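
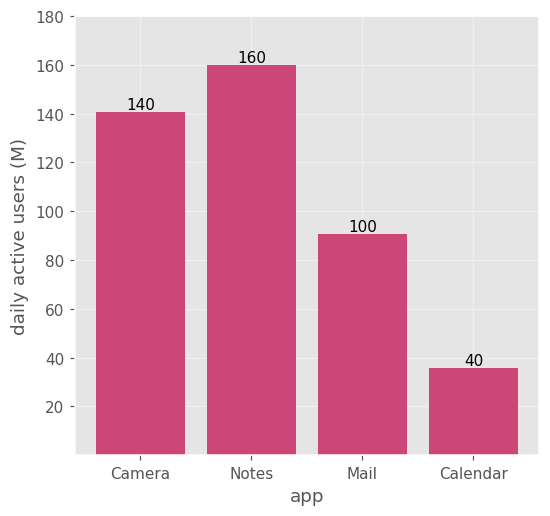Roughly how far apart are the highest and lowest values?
≈ 120

Max Notes ≈ 160, min Calendar ≈ 40; range ≈ 120.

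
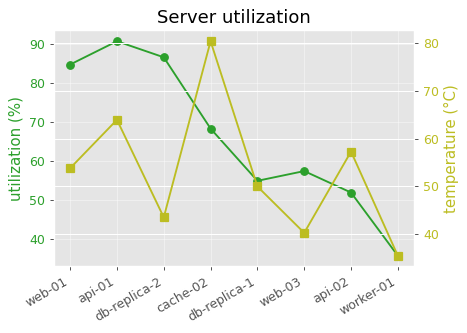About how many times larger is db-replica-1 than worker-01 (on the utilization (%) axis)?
db-replica-1 ≈ 55, worker-01 ≈ 35; 55/35 ≈ 1.57.

≈ 1.57×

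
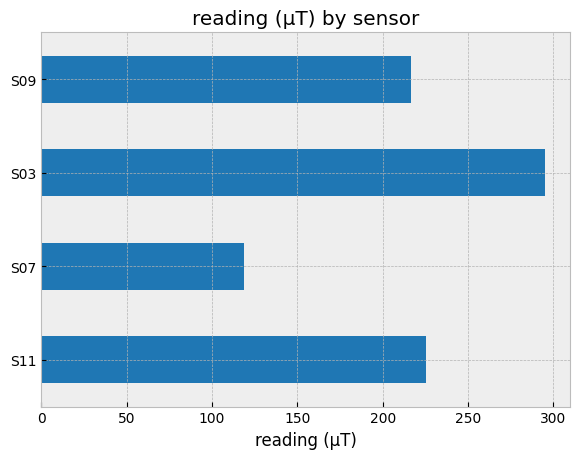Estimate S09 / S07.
S09 ≈ 225, S07 ≈ 125; 225/125 ≈ 1.8.

≈ 1.8×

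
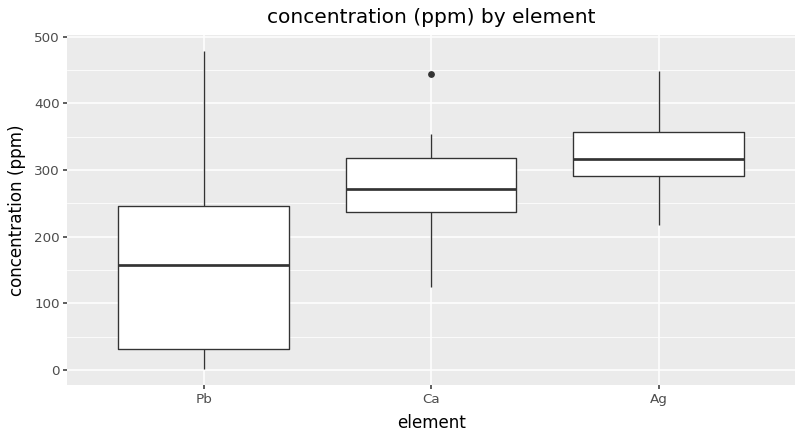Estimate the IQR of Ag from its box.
Q3 ≈ 360, Q1 ≈ 300; IQR ≈ 60.

≈ 60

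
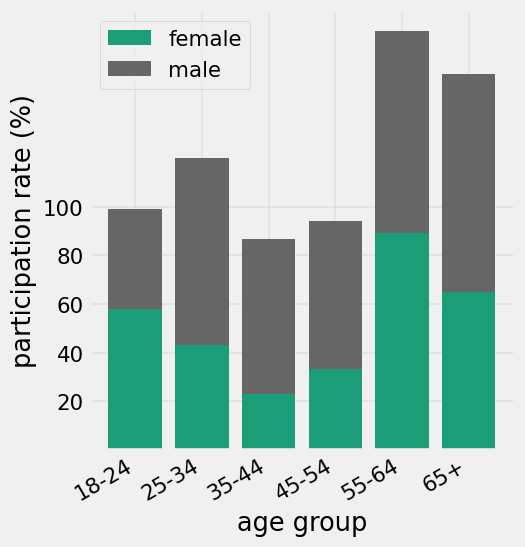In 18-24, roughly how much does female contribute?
≈ 60

female top ≈ 60, bottom ≈ 0; segment ≈ 60.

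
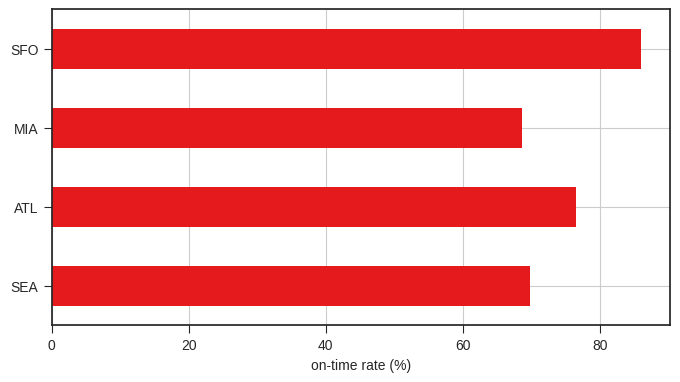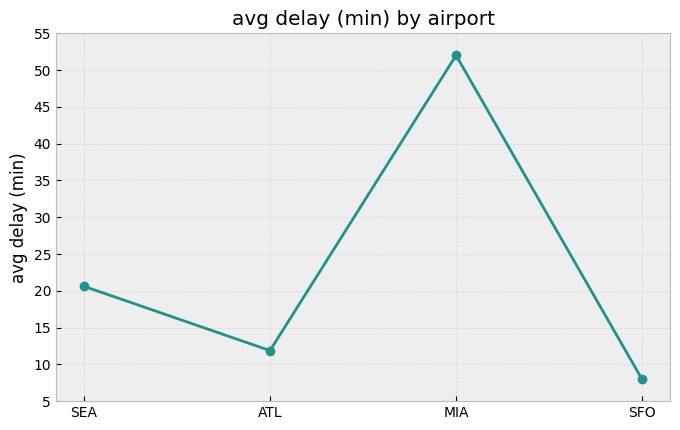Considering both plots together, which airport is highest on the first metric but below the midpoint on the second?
SFO

Chart 2 median avg delay (min) ≈ 15; below-median airports: ATL, SFO. Among those, SFO has the highest on-time rate (%) (≈ 90).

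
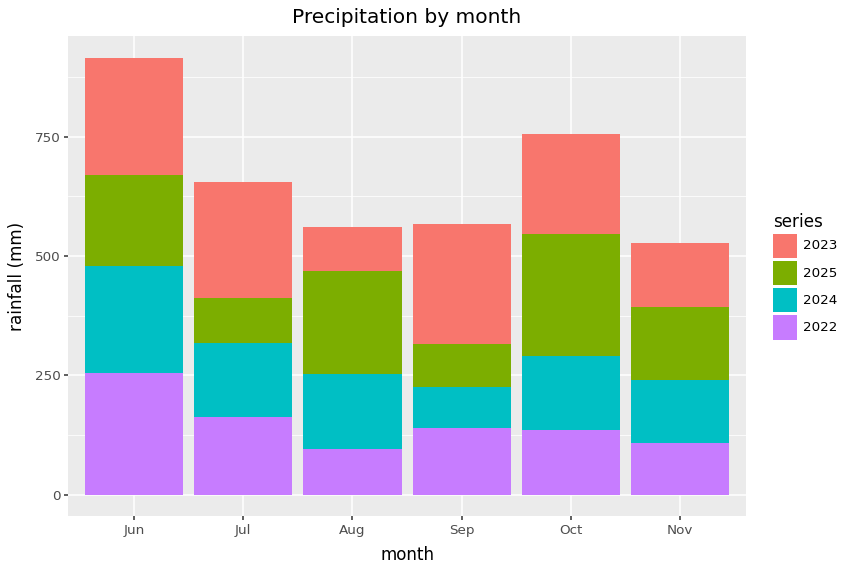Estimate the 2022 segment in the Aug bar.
≈ 100

2022 top ≈ 100, bottom ≈ 0; segment ≈ 100.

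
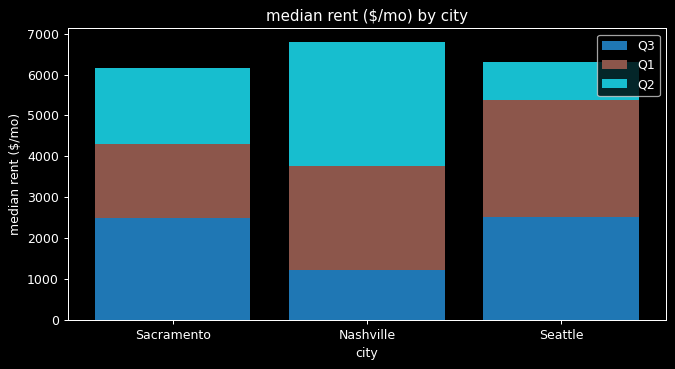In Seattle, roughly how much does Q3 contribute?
Q3 top ≈ 3000, bottom ≈ 0; segment ≈ 3000.

≈ 3000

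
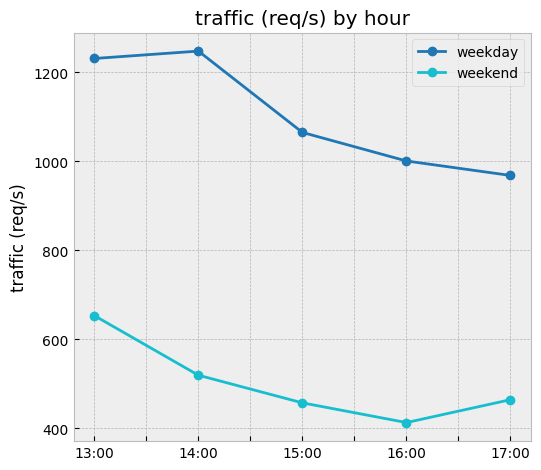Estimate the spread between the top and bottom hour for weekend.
Max 13:00 ≈ 700, min 16:00 ≈ 400; range ≈ 300.

≈ 300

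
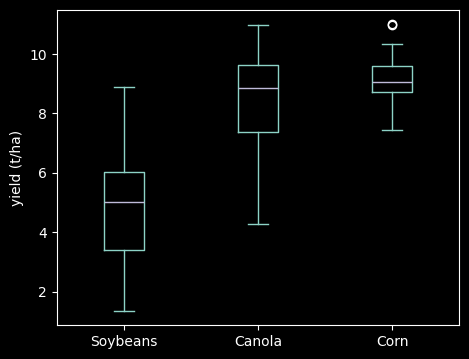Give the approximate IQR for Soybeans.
Q3 ≈ 6.0, Q1 ≈ 3.5; IQR ≈ 2.5.

≈ 2.5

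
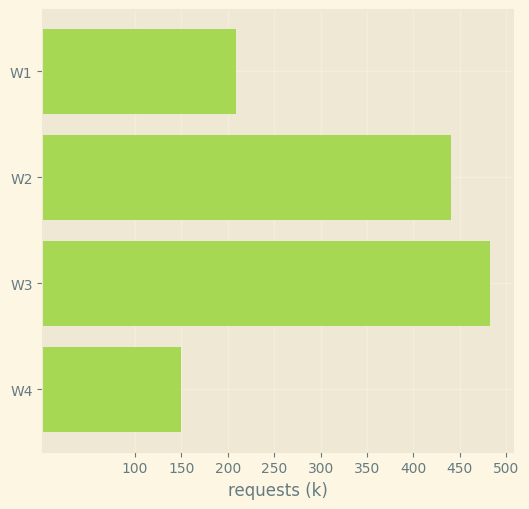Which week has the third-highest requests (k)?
W1

Top 4: W3 ≈ 500, W2 ≈ 450, W1 ≈ 200, W4 ≈ 150.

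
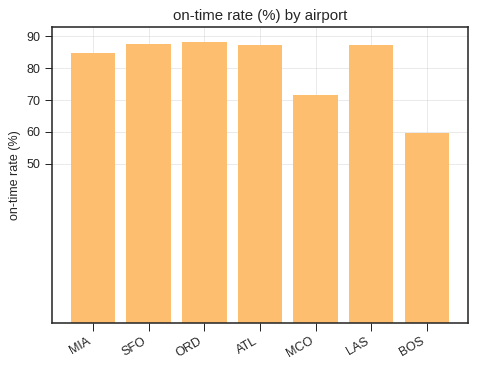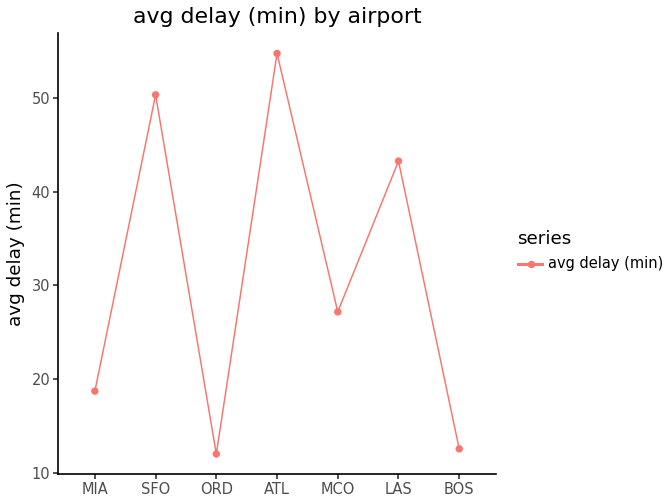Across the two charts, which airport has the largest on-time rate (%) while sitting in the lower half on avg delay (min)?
ORD

Chart 2 median avg delay (min) ≈ 30; below-median airports: MIA, ORD, BOS. Among those, ORD has the highest on-time rate (%) (≈ 90).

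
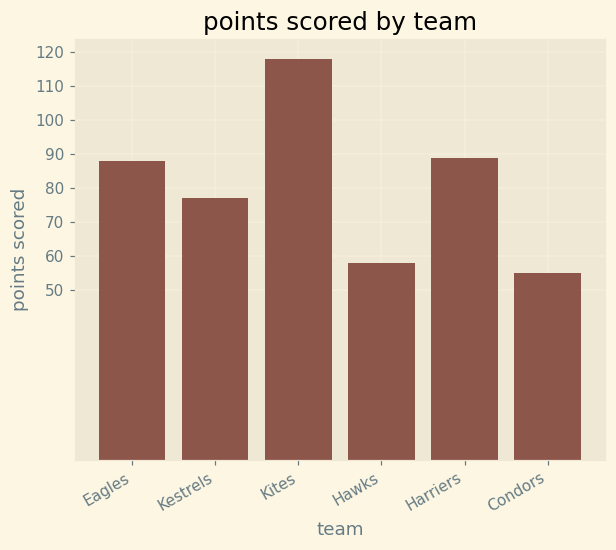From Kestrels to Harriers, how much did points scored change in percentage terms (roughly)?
≈ +12.5%

Kestrels ≈ 80, Harriers ≈ 90; (90 − 80) / 80 ≈ +12.5%.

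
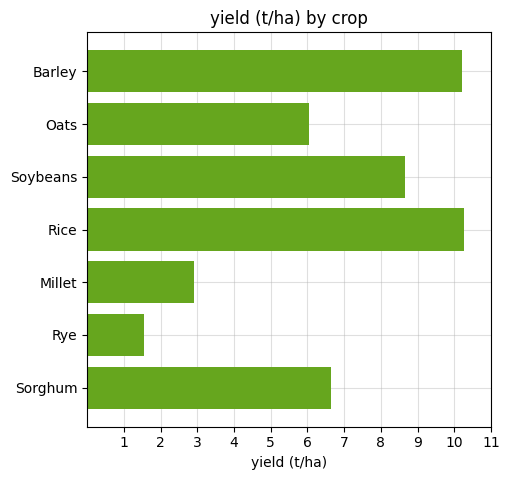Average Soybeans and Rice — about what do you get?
(9 + 10) / 2 ≈ 10.

≈ 10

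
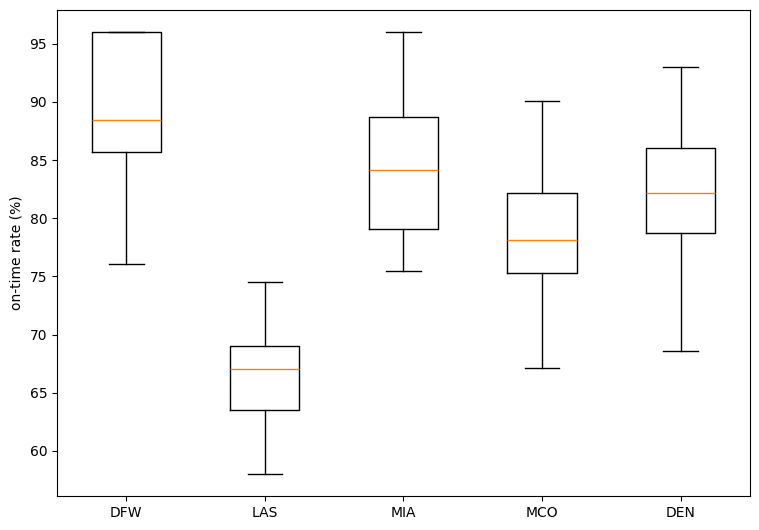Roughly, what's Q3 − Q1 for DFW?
Q3 ≈ 96, Q1 ≈ 86; IQR ≈ 10.

≈ 10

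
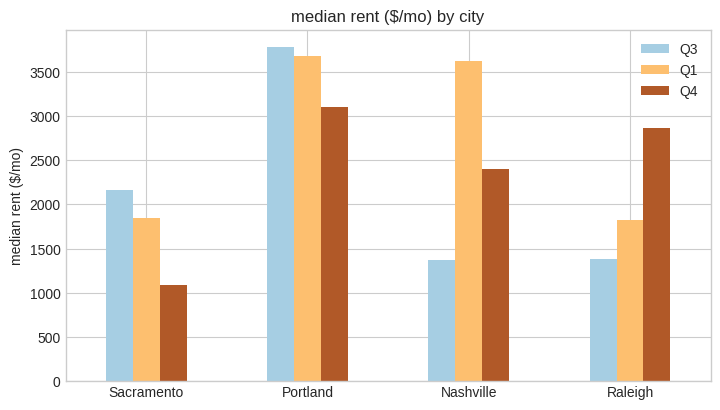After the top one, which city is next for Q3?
Top 3 for Q3: Portland ≈ 4000, Sacramento ≈ 2000, Raleigh ≈ 1500.

Sacramento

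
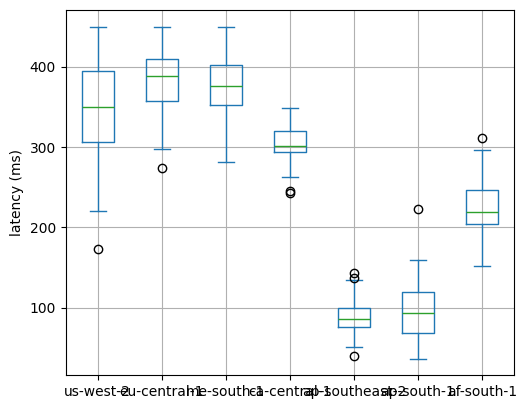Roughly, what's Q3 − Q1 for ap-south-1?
Q3 ≈ 125, Q1 ≈ 75; IQR ≈ 50.

≈ 50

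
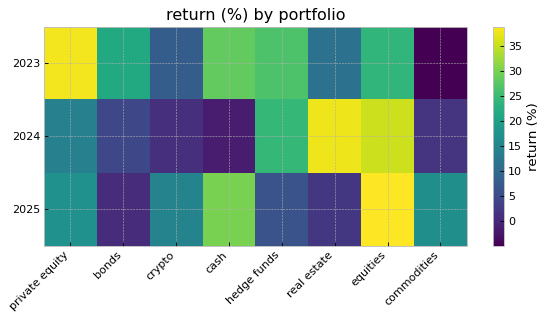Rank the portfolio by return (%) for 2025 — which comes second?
cash

Top 3 for 2025: equities ≈ 40, cash ≈ 30, private equity ≈ 15.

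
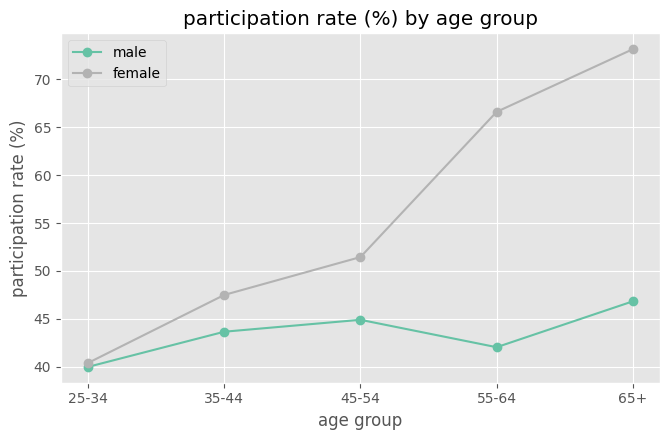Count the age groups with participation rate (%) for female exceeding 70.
1

Above 70: 65+.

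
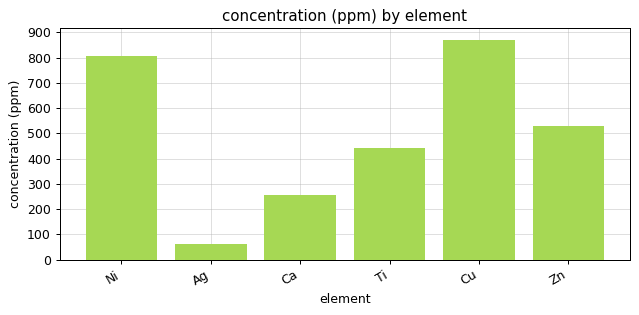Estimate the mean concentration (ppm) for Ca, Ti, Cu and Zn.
(300 + 400 + 900 + 500) / 4 ≈ 525.

≈ 525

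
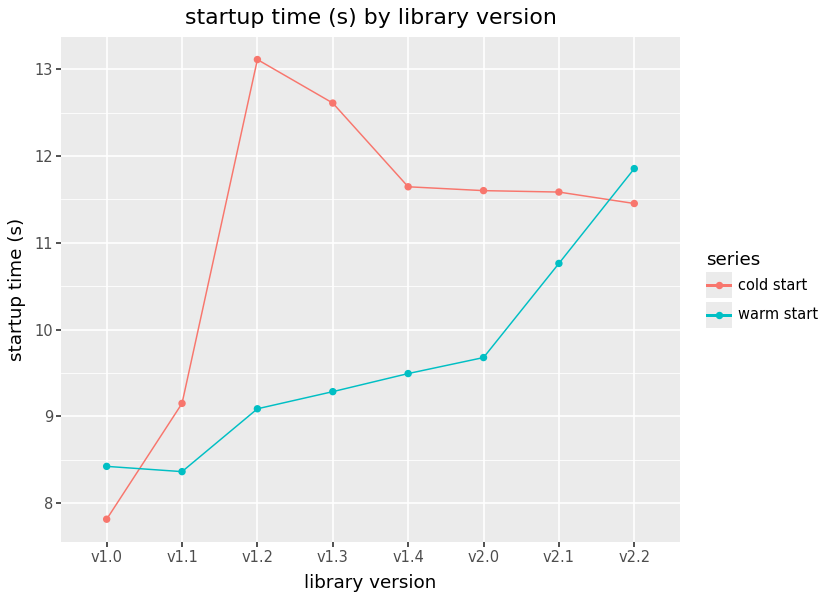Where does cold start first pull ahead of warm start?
v1.0: cold start ≈ 8.0 vs warm start ≈ 8.5 (not yet); v1.1: cold start ≈ 9.0 vs warm start ≈ 8.5 (first crossover).

v1.1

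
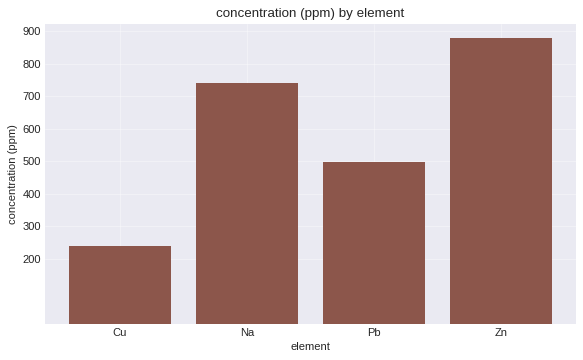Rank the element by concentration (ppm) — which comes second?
Top 3: Zn ≈ 900, Na ≈ 700, Pb ≈ 500.

Na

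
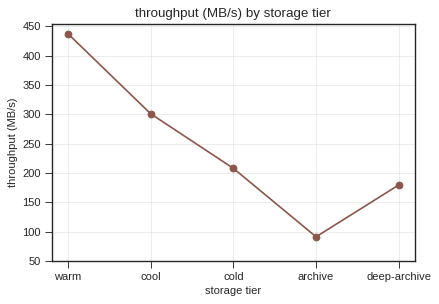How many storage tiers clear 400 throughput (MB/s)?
Above 400: warm.

1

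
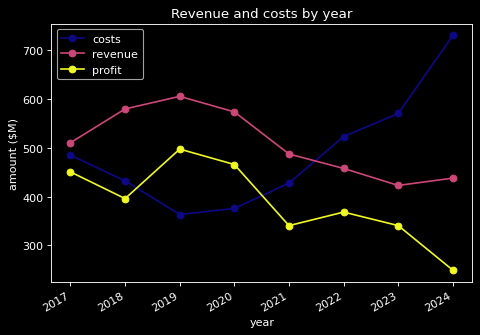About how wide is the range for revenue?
≈ 200

Max 2019 ≈ 600, min 2023 ≈ 400; range ≈ 200.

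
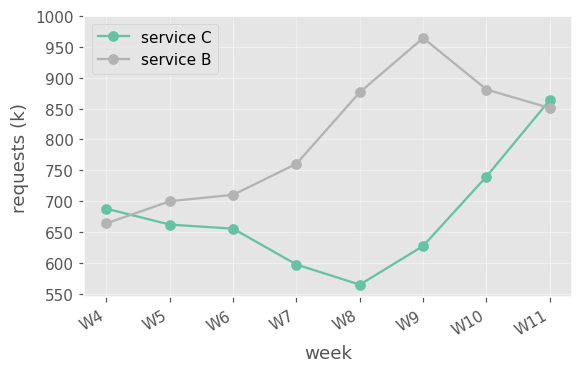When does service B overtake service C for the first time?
W4: service B ≈ 650 vs service C ≈ 700 (not yet); W5: service B ≈ 700 vs service C ≈ 650 (first crossover).

W5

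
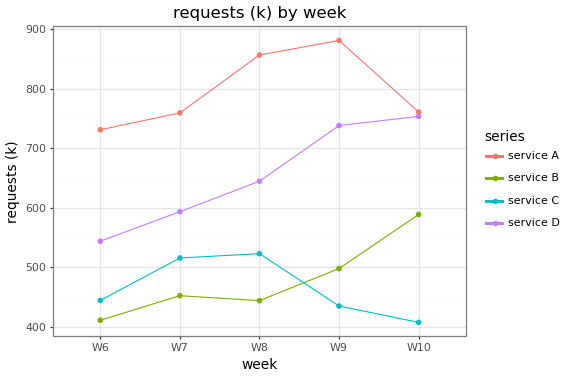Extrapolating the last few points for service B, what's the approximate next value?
≈ 675

Last three: 450, 500, 600 → slope ≈ 75/step → next ≈ 675.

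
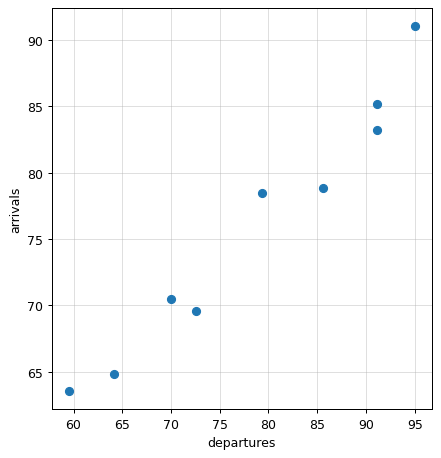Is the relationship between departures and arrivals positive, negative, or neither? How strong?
Points are positively correlated; strong (|r| ≈ 1.0).

positive, strong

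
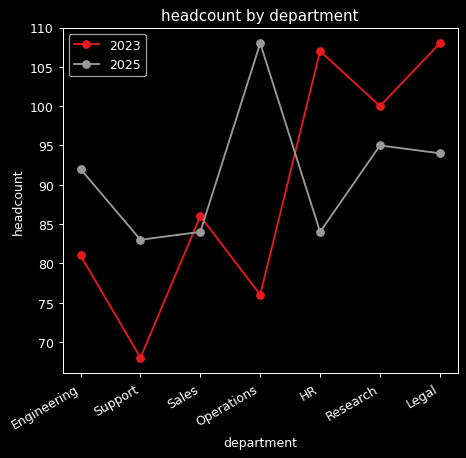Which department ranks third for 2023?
Research

Top 4 for 2023: Legal ≈ 110, HR ≈ 105, Research ≈ 100, Sales ≈ 85.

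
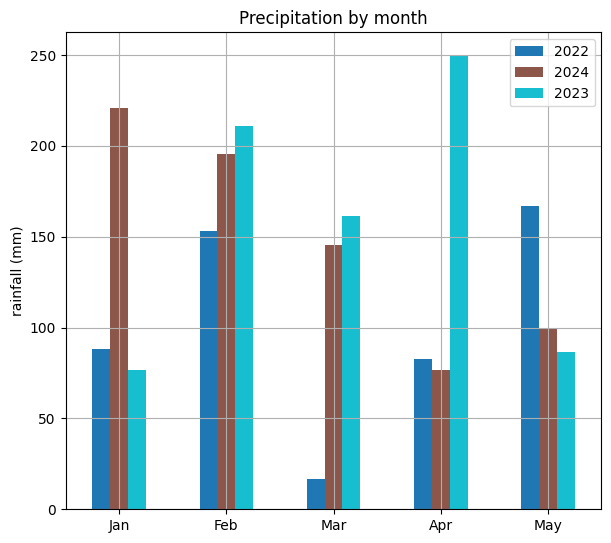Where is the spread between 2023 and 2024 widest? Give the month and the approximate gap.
Apr, ≈ 175 mm

Apr: 2023 ≈ 250, 2024 ≈ 75 → gap ≈ 175. Next-largest (Jan) is only ≈ 150.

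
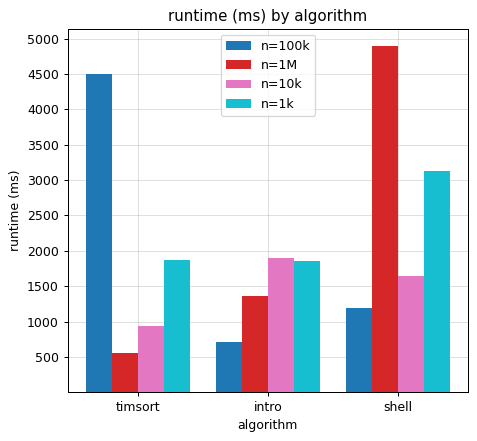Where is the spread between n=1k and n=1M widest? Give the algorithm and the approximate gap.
shell: n=1k ≈ 3000, n=1M ≈ 5000 → gap ≈ 2000. Next-largest (timsort) is only ≈ 1500.

shell, ≈ 2000 ms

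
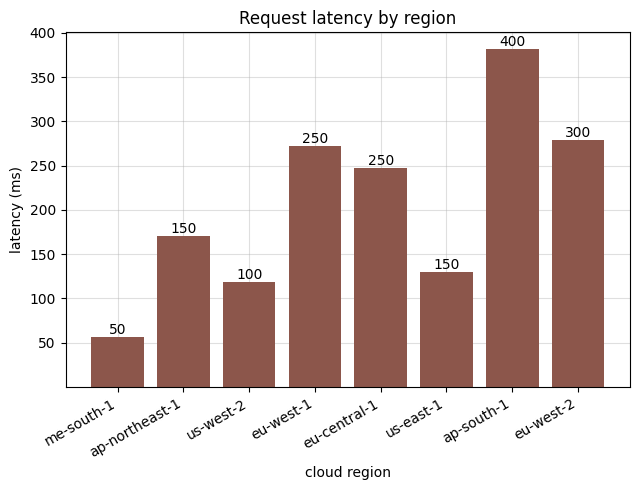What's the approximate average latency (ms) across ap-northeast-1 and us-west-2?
≈ 125

(150 + 100) / 2 ≈ 125.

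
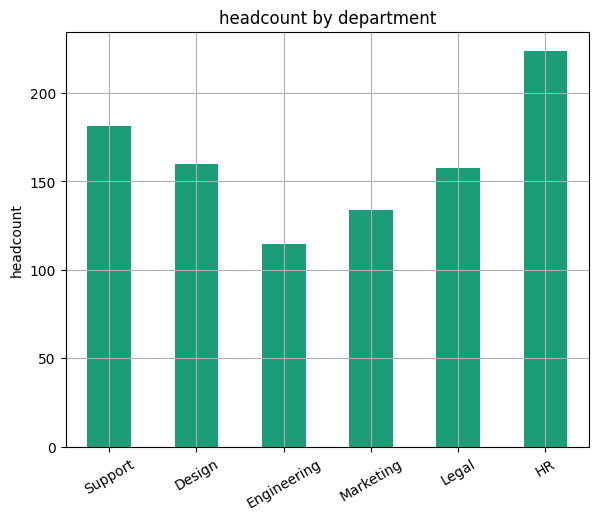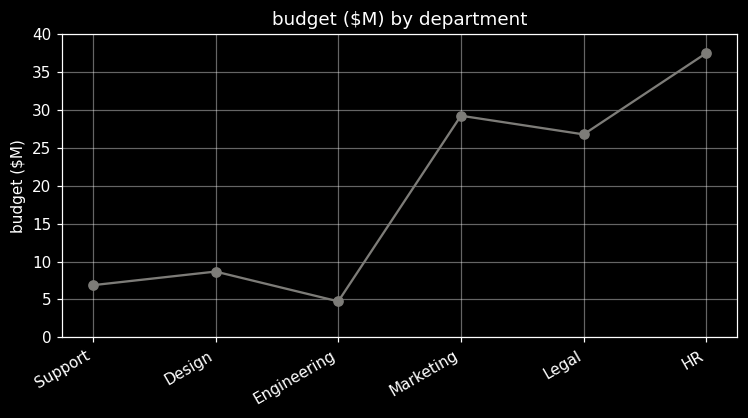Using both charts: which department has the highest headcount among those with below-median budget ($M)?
Chart 2 median budget ($M) ≈ 20; below-median departments: Support, Design, Engineering. Among those, Support has the highest headcount (≈ 175).

Support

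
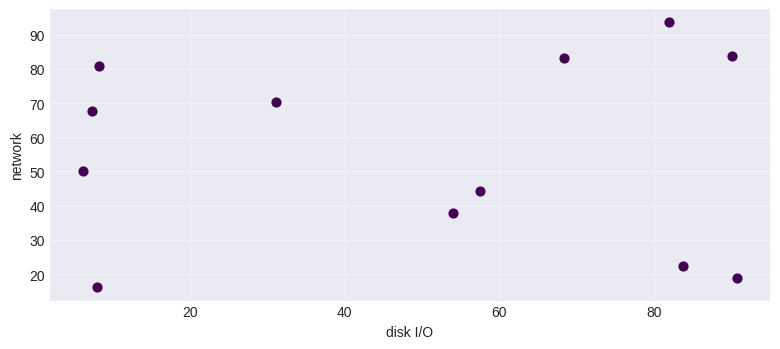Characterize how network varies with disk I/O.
Points are roughly uncorrelated; weak (|r| ≈ 0.0).

no clear correlation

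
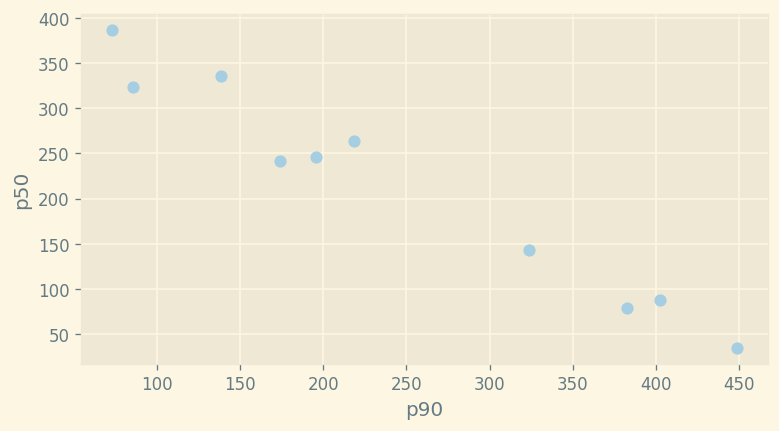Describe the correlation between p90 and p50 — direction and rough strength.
Points are negatively correlated; strong (|r| ≈ 1.0).

negative, strong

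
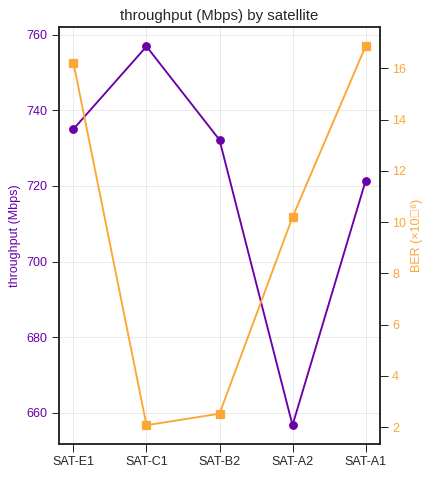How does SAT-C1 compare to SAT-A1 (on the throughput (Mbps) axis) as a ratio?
SAT-C1 ≈ 760, SAT-A1 ≈ 720; 760/720 ≈ 1.06.

≈ 1.06×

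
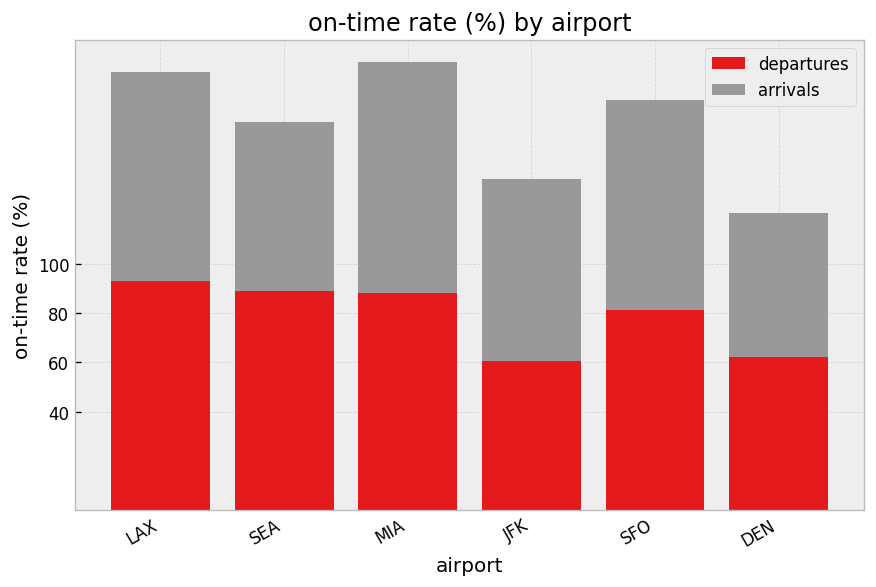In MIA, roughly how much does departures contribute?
≈ 80

departures top ≈ 80, bottom ≈ 0; segment ≈ 80.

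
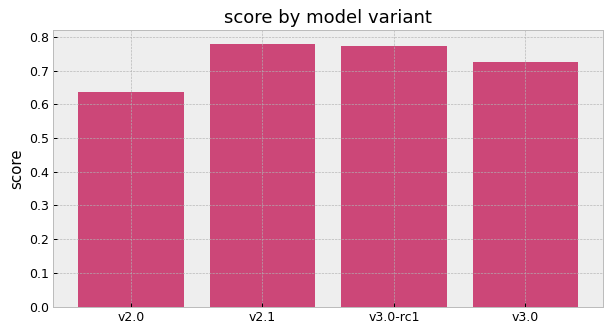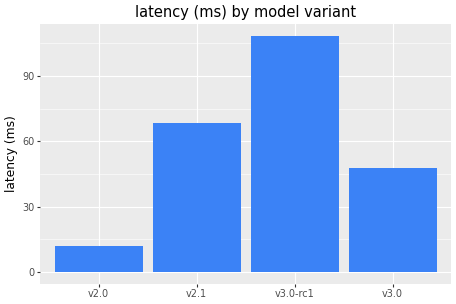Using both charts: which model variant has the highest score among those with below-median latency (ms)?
Chart 2 median latency (ms) ≈ 60; below-median model variants: v2.0, v3.0. Among those, v3.0 has the highest score (≈ 0.7).

v3.0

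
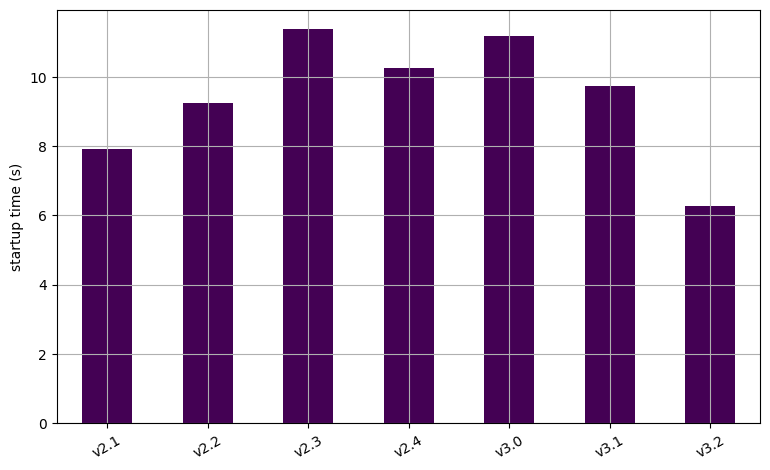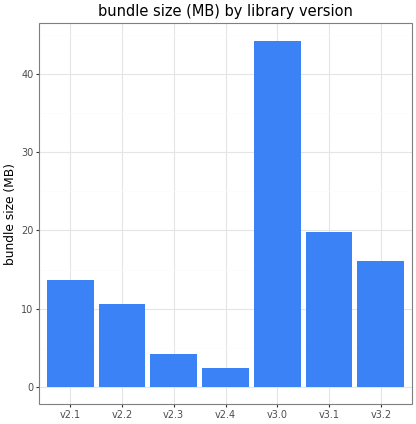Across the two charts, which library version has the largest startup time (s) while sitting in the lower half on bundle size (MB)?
v2.3

Chart 2 median bundle size (MB) ≈ 15; below-median library versions: v2.2, v2.3, v2.4. Among those, v2.3 has the highest startup time (s) (≈ 12).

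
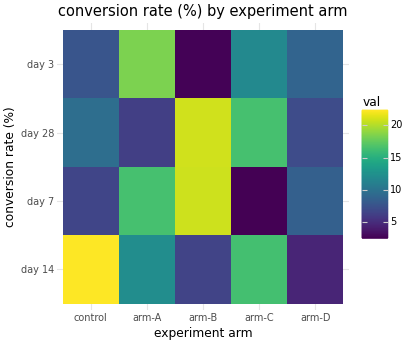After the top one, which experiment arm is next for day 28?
Top 3 for day 28: arm-B ≈ 20, arm-C ≈ 16, control ≈ 10.

arm-C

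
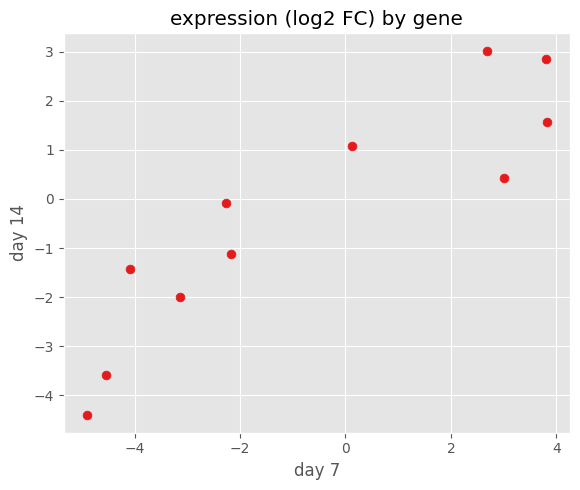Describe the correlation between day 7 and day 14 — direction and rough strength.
Points are positively correlated; strong (|r| ≈ 0.9).

positive, strong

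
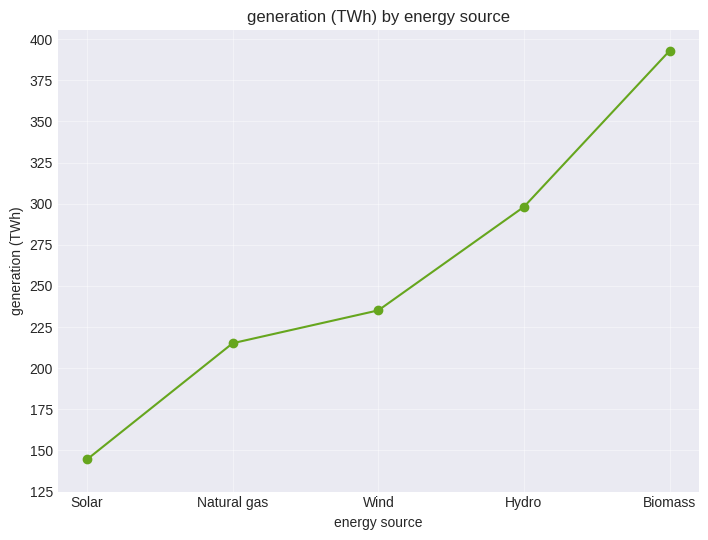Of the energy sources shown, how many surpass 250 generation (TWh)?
Above 250: Hydro, Biomass.

2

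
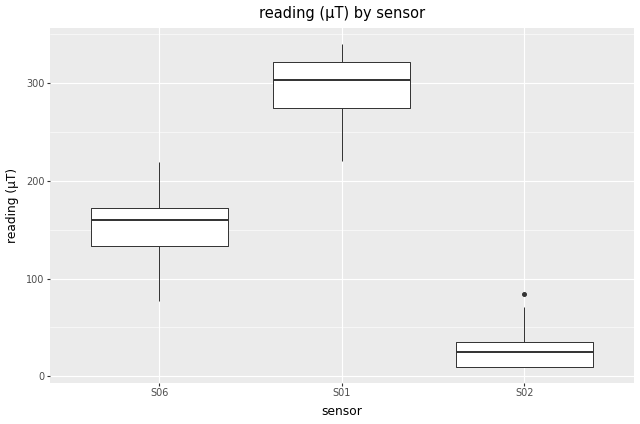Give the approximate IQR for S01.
≈ 50

Q3 ≈ 325, Q1 ≈ 275; IQR ≈ 50.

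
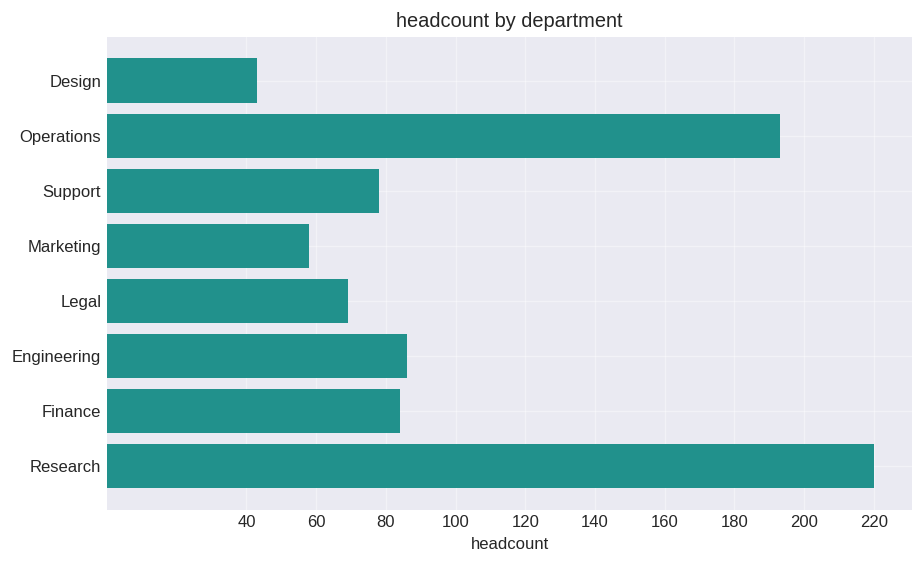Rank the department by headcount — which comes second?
Operations

Top 3: Research ≈ 220, Operations ≈ 200, Engineering ≈ 80.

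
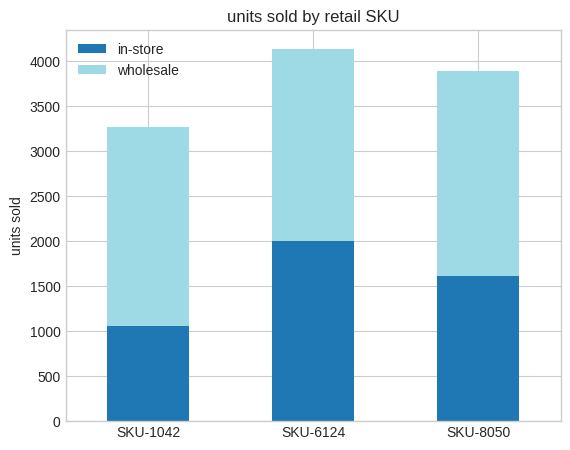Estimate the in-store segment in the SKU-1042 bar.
in-store top ≈ 1000, bottom ≈ 0; segment ≈ 1000.

≈ 1000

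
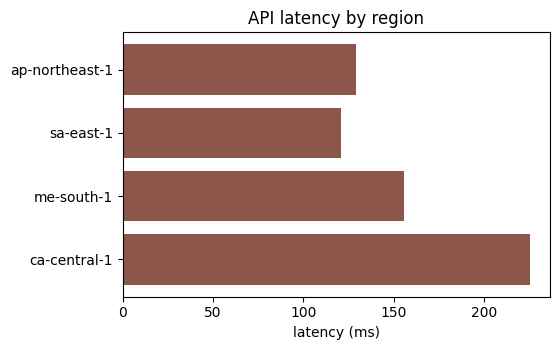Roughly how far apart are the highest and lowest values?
≈ 100

Max ca-central-1 ≈ 220, min sa-east-1 ≈ 120; range ≈ 100.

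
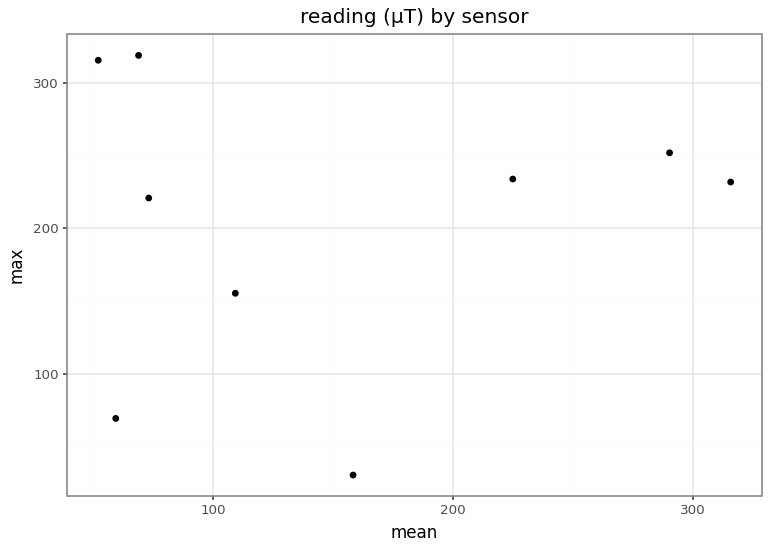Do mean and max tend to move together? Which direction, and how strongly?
Points are roughly uncorrelated; weak (|r| ≈ 0.1).

no clear correlation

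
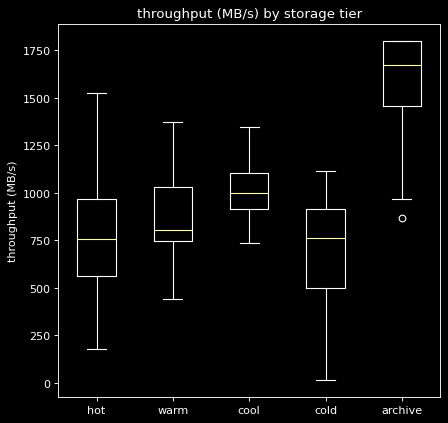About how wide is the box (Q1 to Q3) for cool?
Q3 ≈ 1100, Q1 ≈ 900; IQR ≈ 200.

≈ 200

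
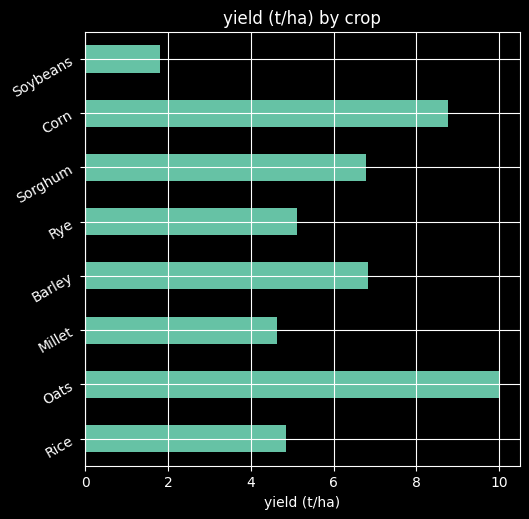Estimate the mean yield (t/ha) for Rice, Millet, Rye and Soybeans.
≈ 4

(5 + 5 + 5 + 2) / 4 ≈ 4.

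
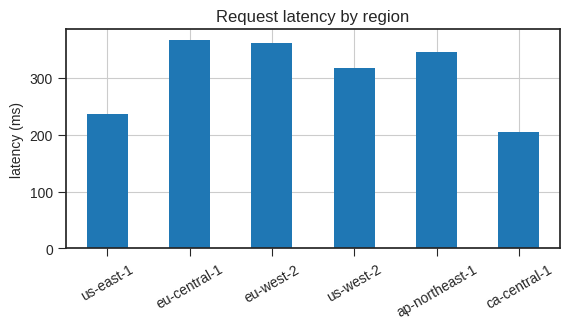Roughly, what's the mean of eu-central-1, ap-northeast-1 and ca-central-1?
≈ 300

(350 + 350 + 200) / 3 ≈ 300.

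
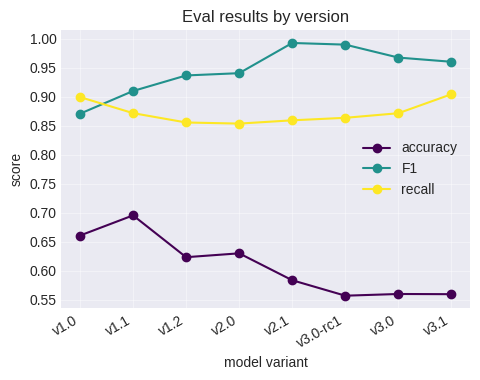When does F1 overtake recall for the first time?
v1.0: F1 ≈ 0.85 vs recall ≈ 0.90 (not yet); v1.1: F1 ≈ 0.90 vs recall ≈ 0.85 (first crossover).

v1.1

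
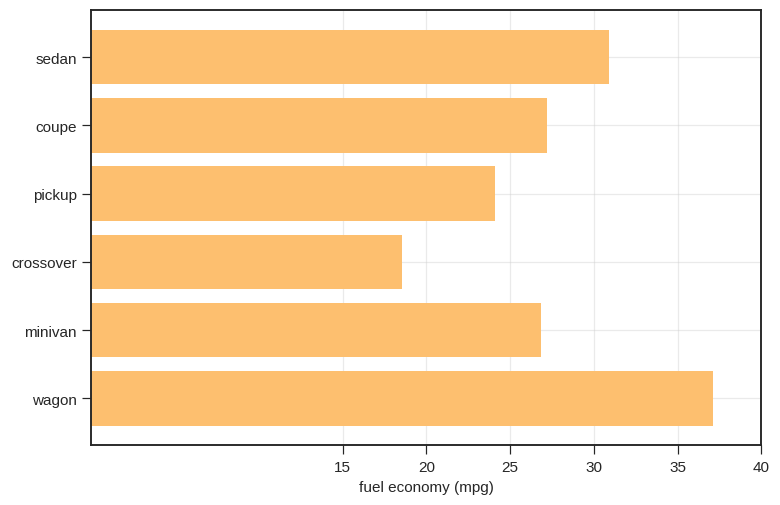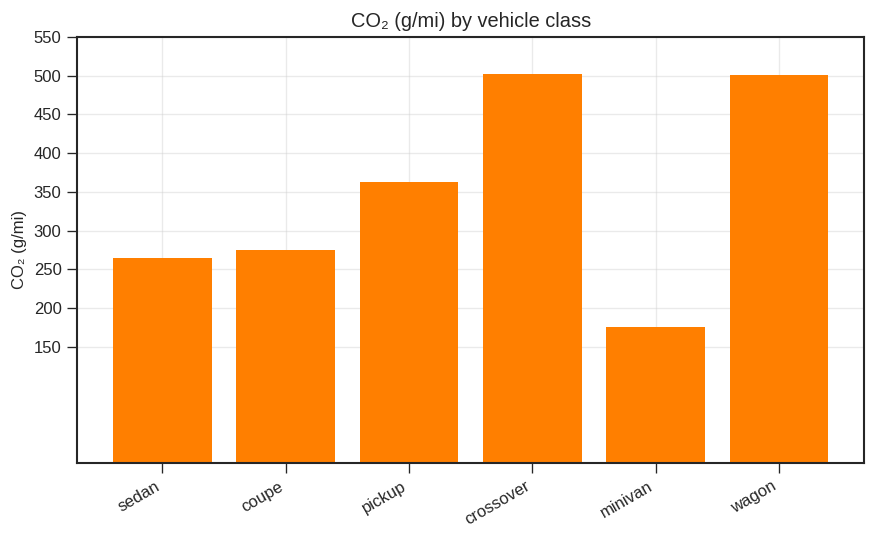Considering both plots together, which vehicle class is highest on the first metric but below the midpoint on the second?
sedan

Chart 2 median CO₂ (g/mi) ≈ 300; below-median vehicle classes: sedan, coupe, minivan. Among those, sedan has the highest fuel economy (mpg) (≈ 30).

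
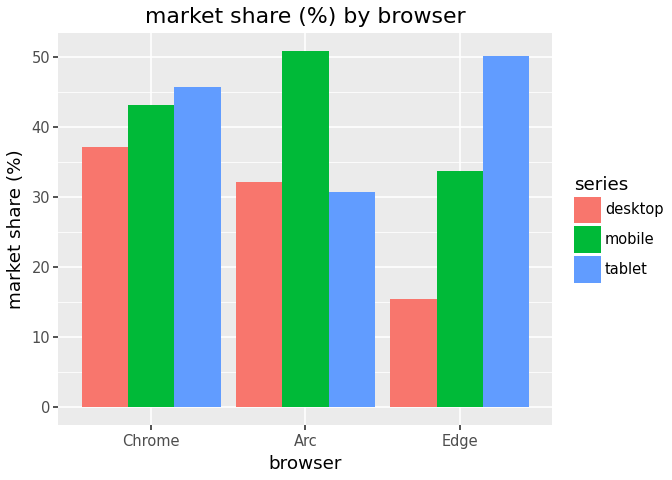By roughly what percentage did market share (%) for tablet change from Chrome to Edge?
Chrome ≈ 45, Edge ≈ 50; (50 − 45) / 45 ≈ +11.1%.

≈ +11.1%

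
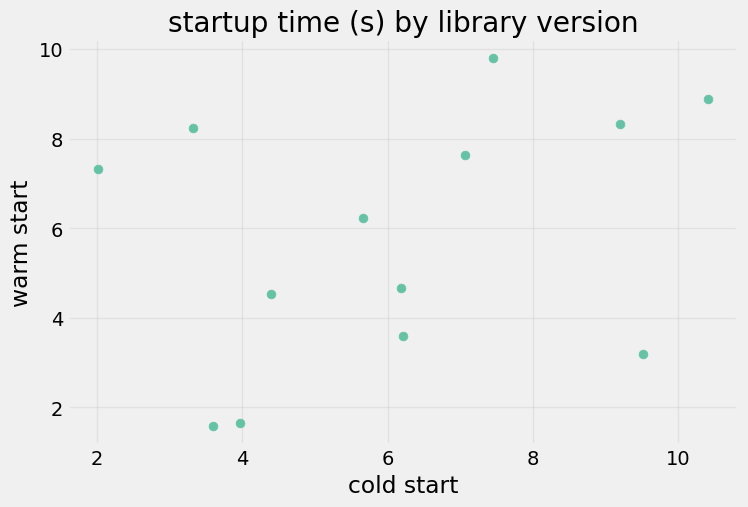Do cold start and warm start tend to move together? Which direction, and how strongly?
Points are positively correlated; weak (|r| ≈ 0.3).

positive, weak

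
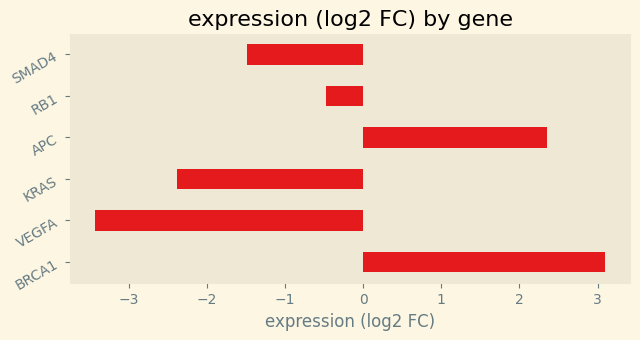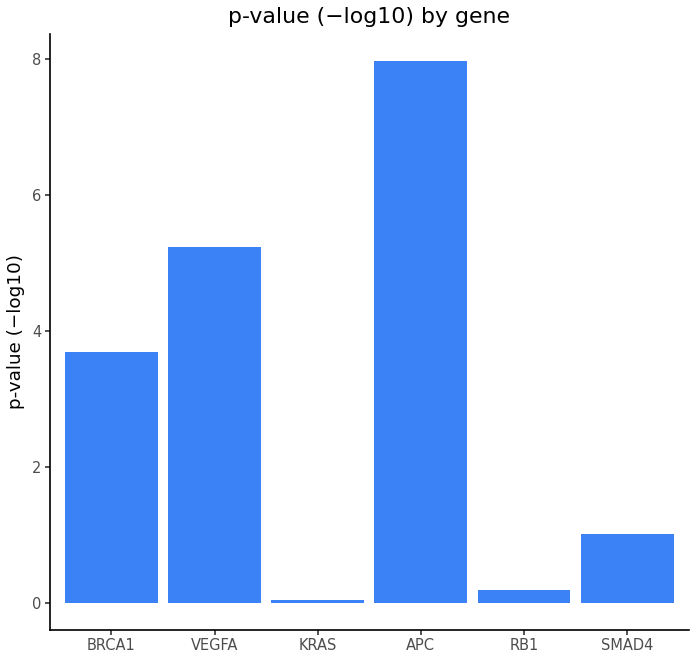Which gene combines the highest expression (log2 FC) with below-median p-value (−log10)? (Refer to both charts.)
Chart 2 median p-value (−log10) ≈ 2; below-median genes: KRAS, RB1, SMAD4. Among those, RB1 has the highest expression (log2 FC) (≈ -0.5).

RB1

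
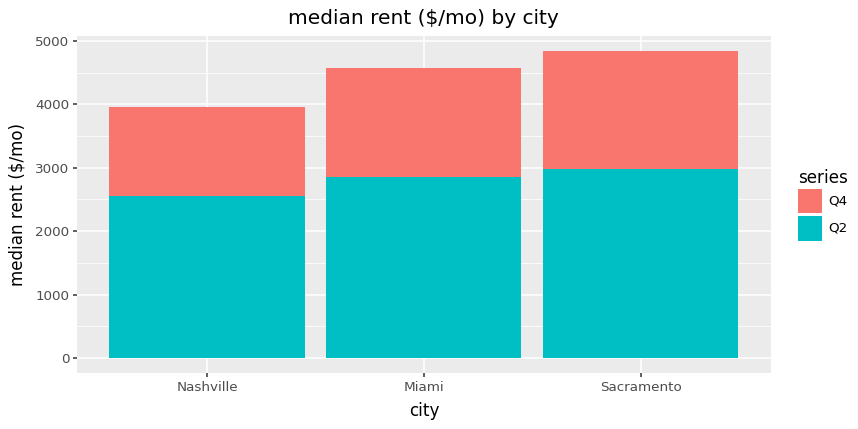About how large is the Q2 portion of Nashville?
≈ 2500

Q2 top ≈ 2500, bottom ≈ 0; segment ≈ 2500.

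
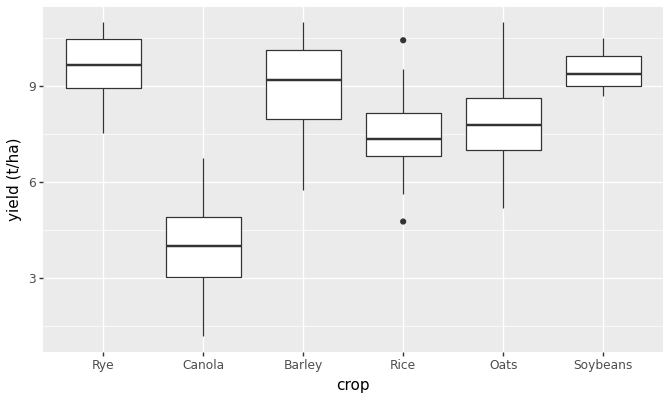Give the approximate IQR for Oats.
Q3 ≈ 8.5, Q1 ≈ 7.0; IQR ≈ 1.5.

≈ 1.5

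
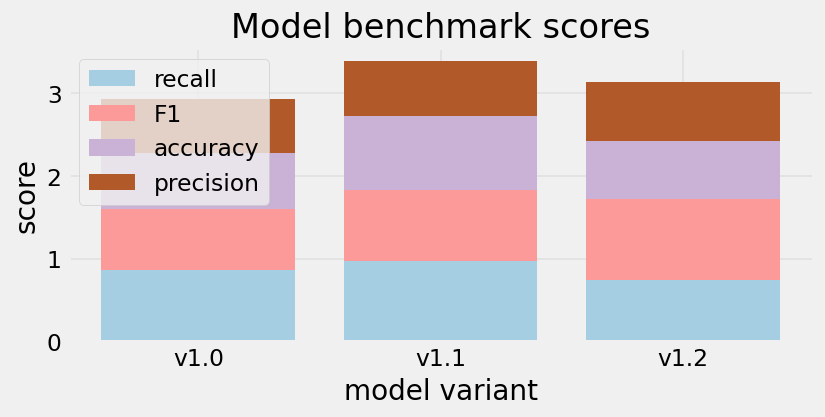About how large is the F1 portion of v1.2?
F1 top ≈ 1.5, bottom ≈ 0.5; segment ≈ 1.0.

≈ 1.0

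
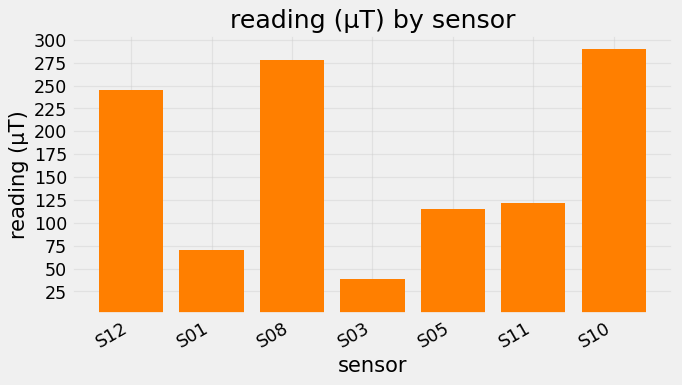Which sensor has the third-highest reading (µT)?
Top 4: S10 ≈ 300, S08 ≈ 275, S12 ≈ 250, S11 ≈ 125.

S12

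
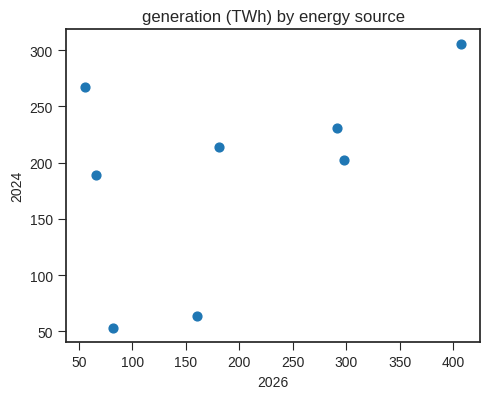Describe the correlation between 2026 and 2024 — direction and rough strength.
positive, moderate

Points are positively correlated; moderate (|r| ≈ 0.5).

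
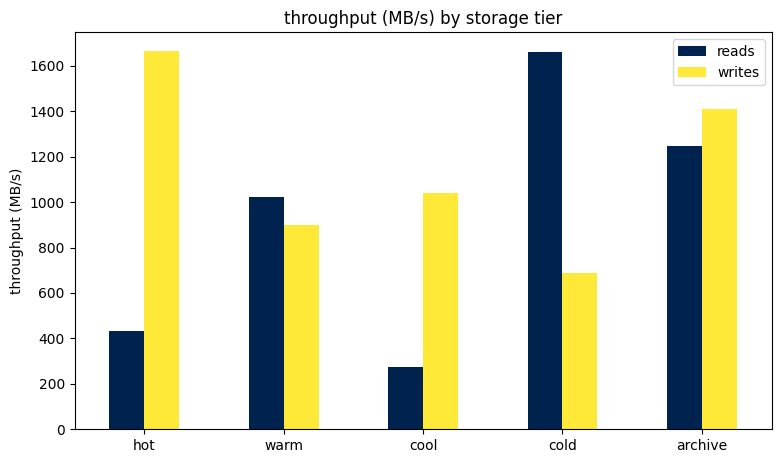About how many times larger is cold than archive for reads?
cold ≈ 1600, archive ≈ 1200; 1600/1200 ≈ 1.33.

≈ 1.33×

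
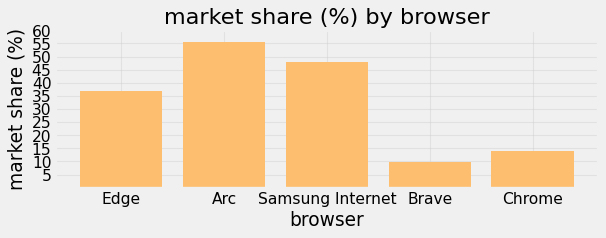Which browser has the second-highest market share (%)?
Samsung Internet

Top 3: Arc ≈ 55, Samsung Internet ≈ 50, Edge ≈ 35.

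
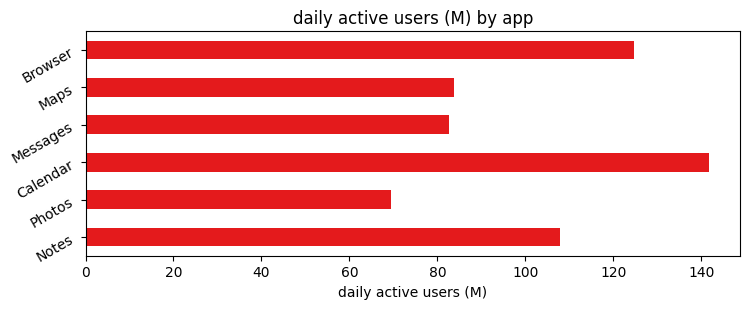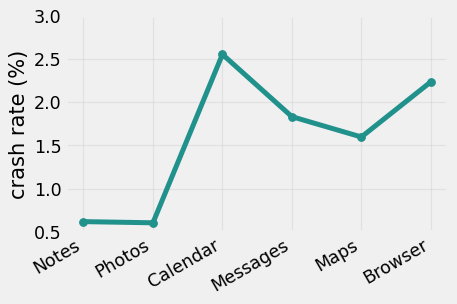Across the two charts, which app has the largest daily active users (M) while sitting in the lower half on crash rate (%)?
Notes

Chart 2 median crash rate (%) ≈ 1.5; below-median apps: Notes, Photos, Maps. Among those, Notes has the highest daily active users (M) (≈ 100).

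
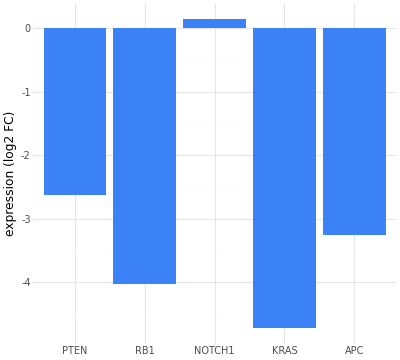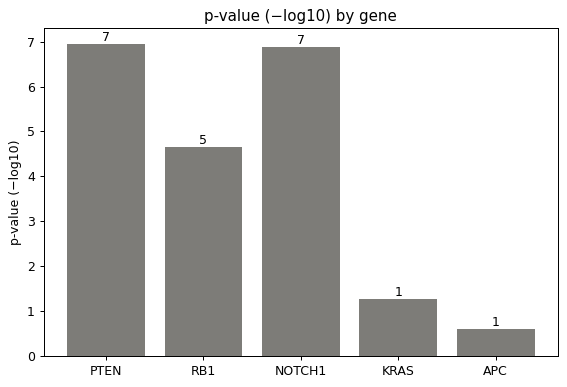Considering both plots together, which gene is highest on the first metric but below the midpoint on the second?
Chart 2 median p-value (−log10) ≈ 5; below-median genes: KRAS, APC. Among those, APC has the highest expression (log2 FC) (≈ -3.26).

APC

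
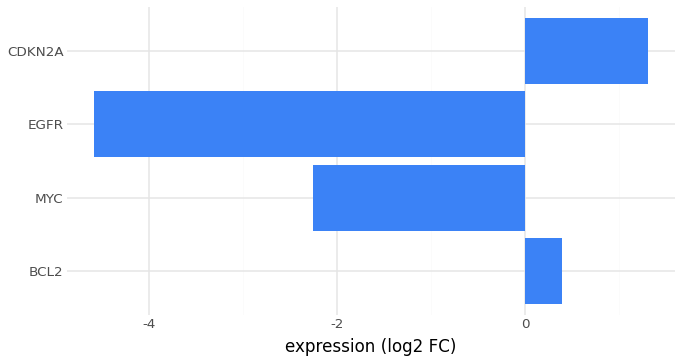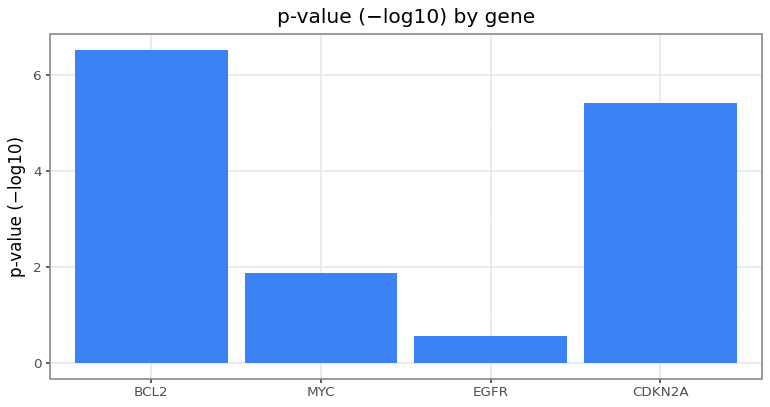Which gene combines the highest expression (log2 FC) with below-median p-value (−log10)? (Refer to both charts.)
Chart 2 median p-value (−log10) ≈ 4; below-median genes: MYC, EGFR. Among those, MYC has the highest expression (log2 FC) (≈ -2.2).

MYC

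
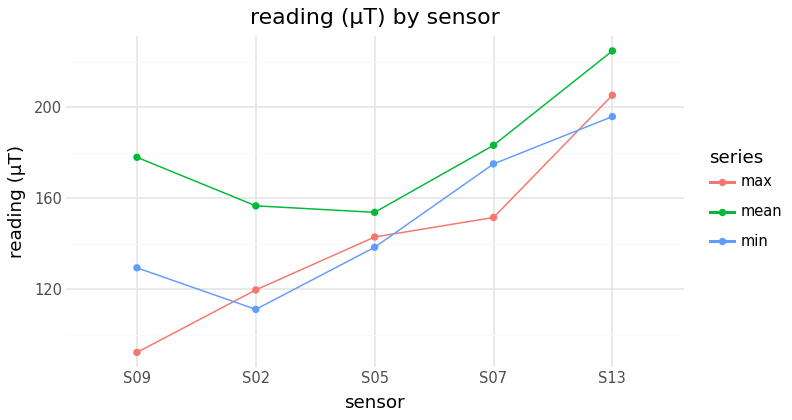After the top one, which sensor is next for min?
S07

Top 3 for min: S13 ≈ 200, S07 ≈ 180, S05 ≈ 140.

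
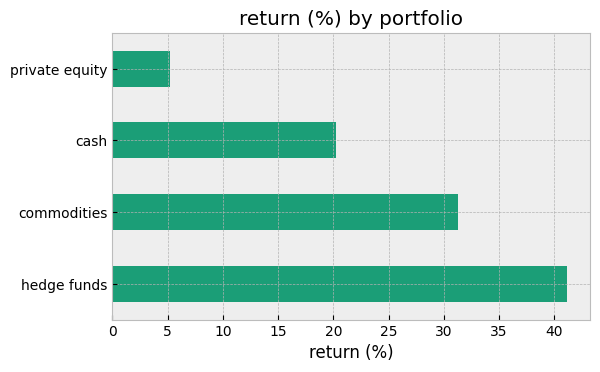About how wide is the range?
Max hedge funds ≈ 40, min private equity ≈ 5; range ≈ 35.

≈ 35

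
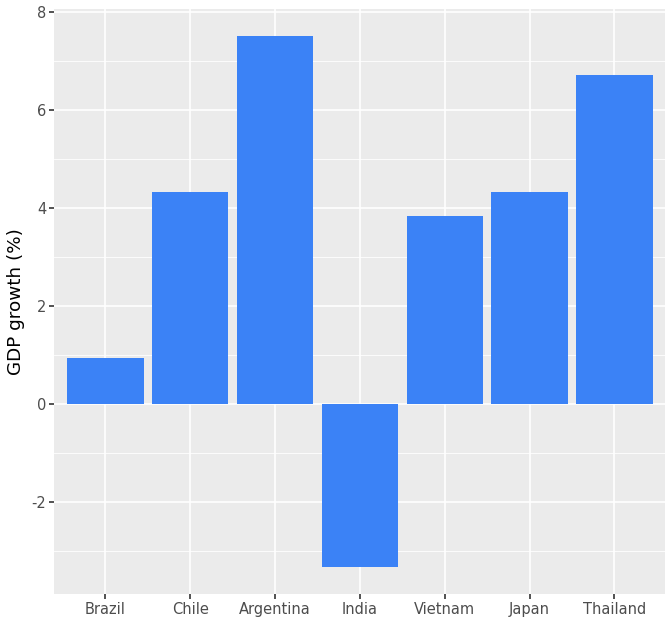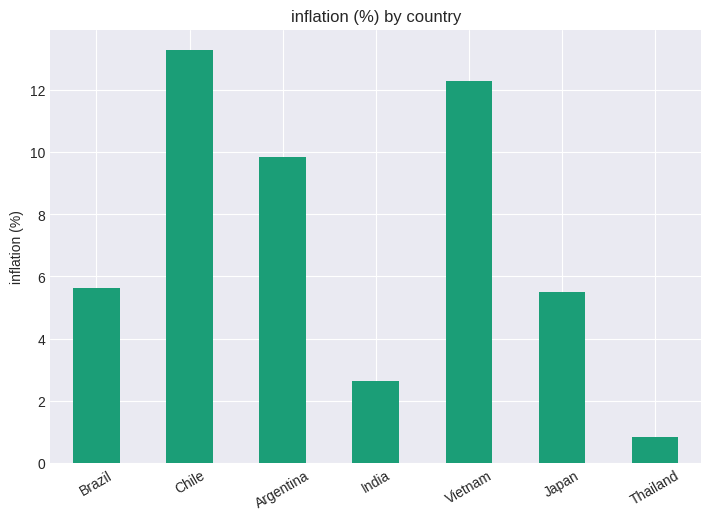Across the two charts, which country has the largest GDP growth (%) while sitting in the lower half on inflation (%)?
Chart 2 median inflation (%) ≈ 6; below-median countries: India, Japan, Thailand. Among those, Thailand has the highest GDP growth (%) (≈ 7).

Thailand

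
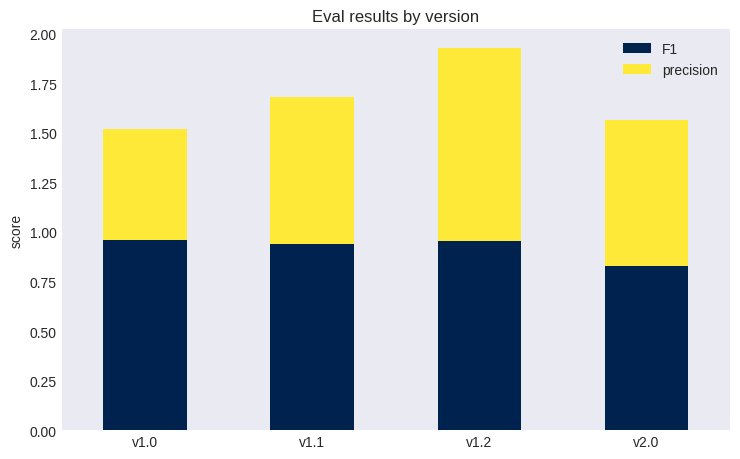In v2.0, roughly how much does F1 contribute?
≈ 0.8

F1 top ≈ 0.8, bottom ≈ 0.0; segment ≈ 0.8.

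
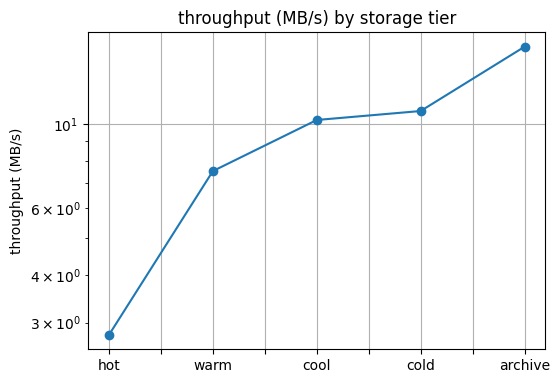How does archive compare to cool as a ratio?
≈ 1.6×

archive ≈ 16, cool ≈ 10; 16/10 ≈ 1.6.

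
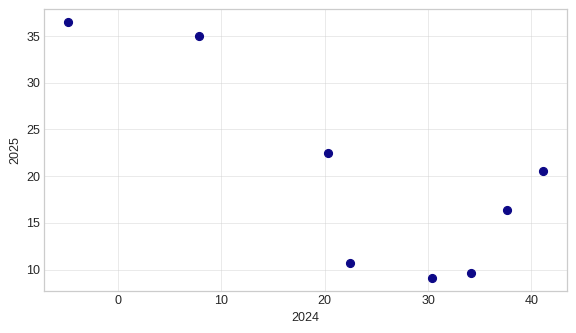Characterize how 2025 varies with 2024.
Points are negatively correlated; strong (|r| ≈ 0.8).

negative, strong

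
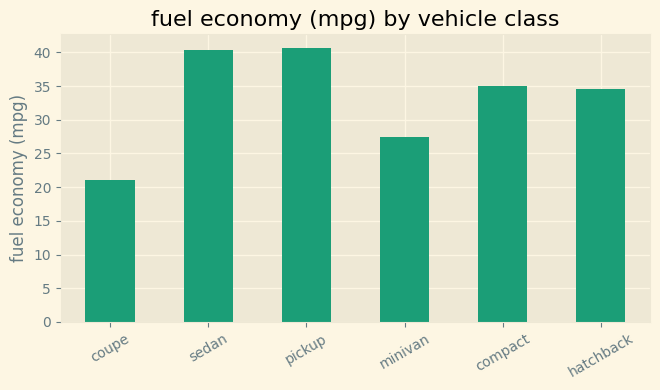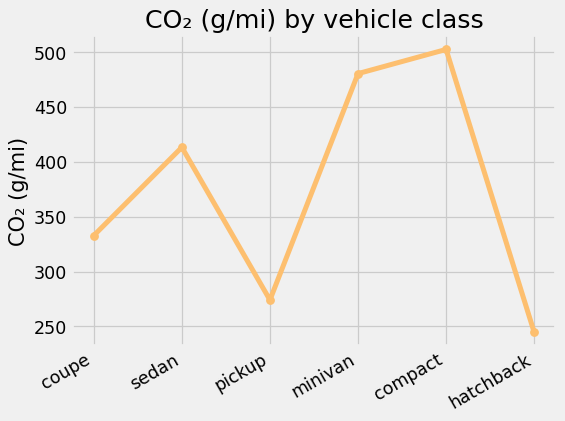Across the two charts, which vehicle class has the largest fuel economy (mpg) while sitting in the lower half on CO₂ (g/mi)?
pickup

Chart 2 median CO₂ (g/mi) ≈ 350; below-median vehicle classes: coupe, pickup, hatchback. Among those, pickup has the highest fuel economy (mpg) (≈ 40).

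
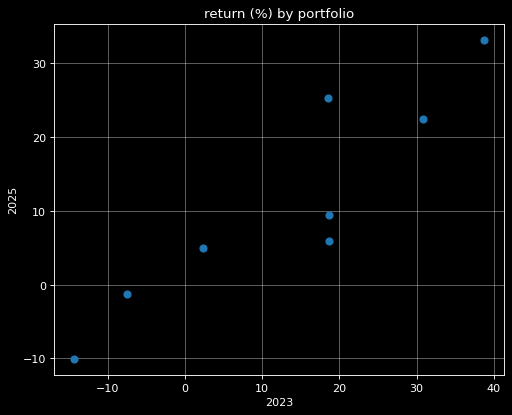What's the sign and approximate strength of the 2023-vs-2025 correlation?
Points are positively correlated; strong (|r| ≈ 0.9).

positive, strong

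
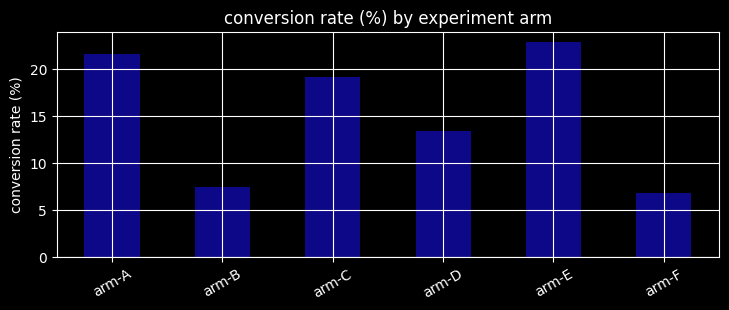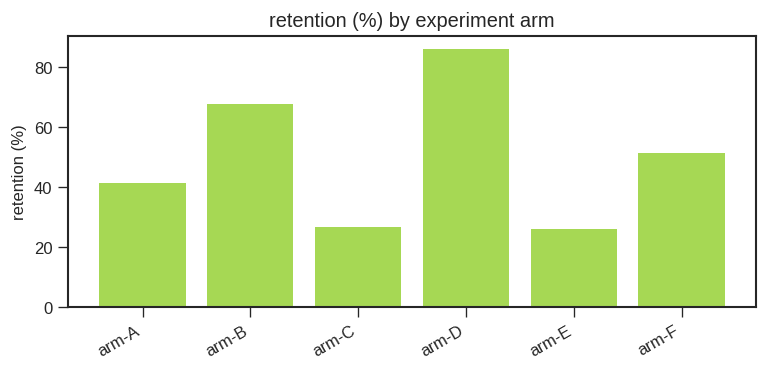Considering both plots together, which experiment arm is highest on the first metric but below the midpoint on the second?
arm-E

Chart 2 median retention (%) ≈ 50; below-median experiment arms: arm-A, arm-C, arm-E. Among those, arm-E has the highest conversion rate (%) (≈ 25).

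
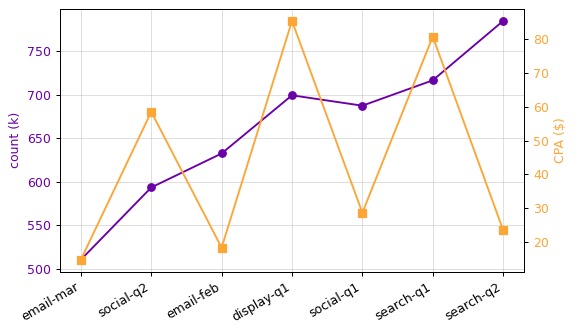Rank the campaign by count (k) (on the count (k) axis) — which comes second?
Top 3 (on the count (k) axis): search-q2 ≈ 775, search-q1 ≈ 725, display-q1 ≈ 700.

search-q1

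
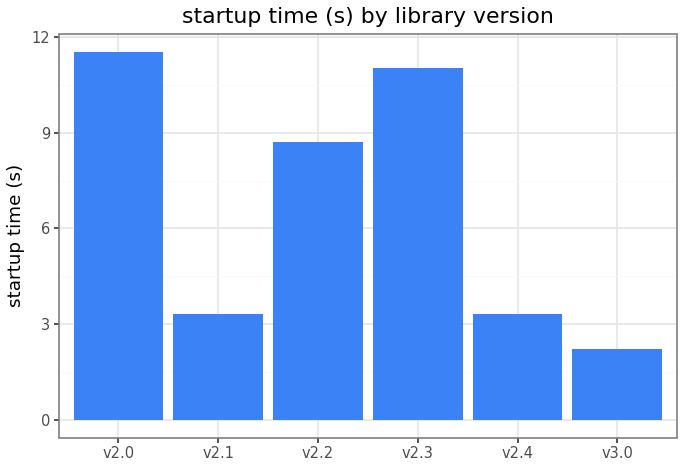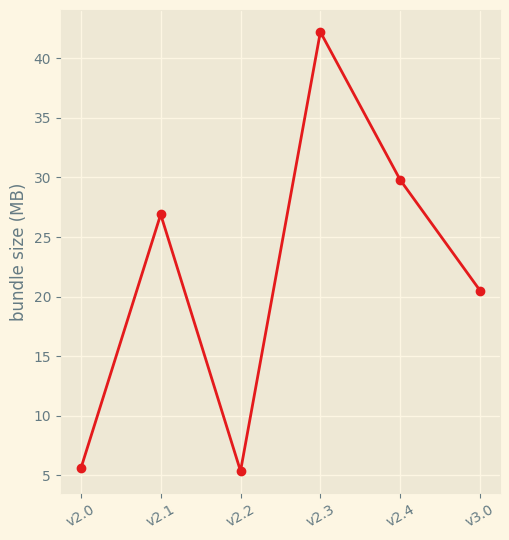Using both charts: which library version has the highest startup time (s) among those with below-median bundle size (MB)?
v2.0

Chart 2 median bundle size (MB) ≈ 25; below-median library versions: v2.0, v2.2, v3.0. Among those, v2.0 has the highest startup time (s) (≈ 12).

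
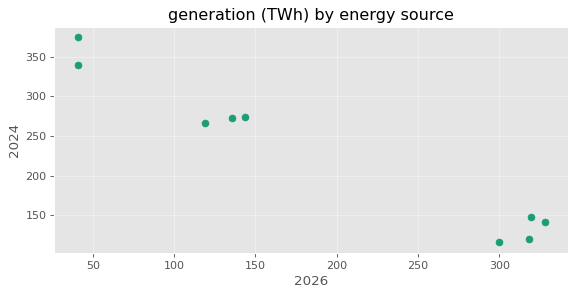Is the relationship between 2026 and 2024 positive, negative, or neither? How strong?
Points are negatively correlated; strong (|r| ≈ 1.0).

negative, strong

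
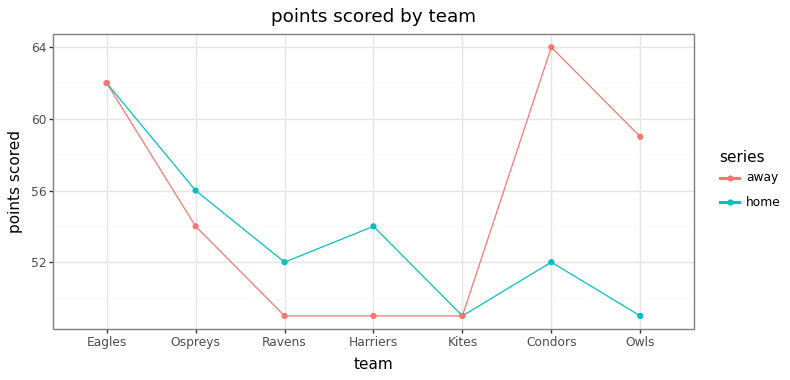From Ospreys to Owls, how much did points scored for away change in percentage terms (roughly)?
≈ +11.1%

Ospreys ≈ 54, Owls ≈ 60; (60 − 54) / 54 ≈ +11.1%.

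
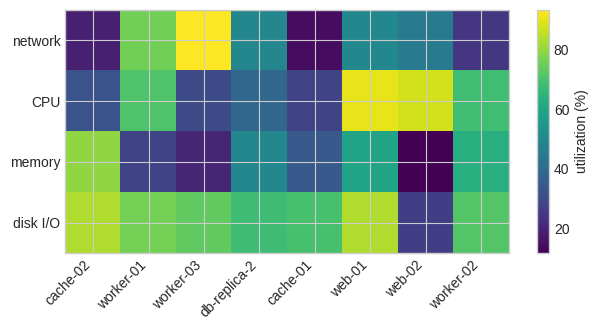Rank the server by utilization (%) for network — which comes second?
worker-01

Top 3 for network: worker-03 ≈ 90, worker-01 ≈ 80, web-01 ≈ 50.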